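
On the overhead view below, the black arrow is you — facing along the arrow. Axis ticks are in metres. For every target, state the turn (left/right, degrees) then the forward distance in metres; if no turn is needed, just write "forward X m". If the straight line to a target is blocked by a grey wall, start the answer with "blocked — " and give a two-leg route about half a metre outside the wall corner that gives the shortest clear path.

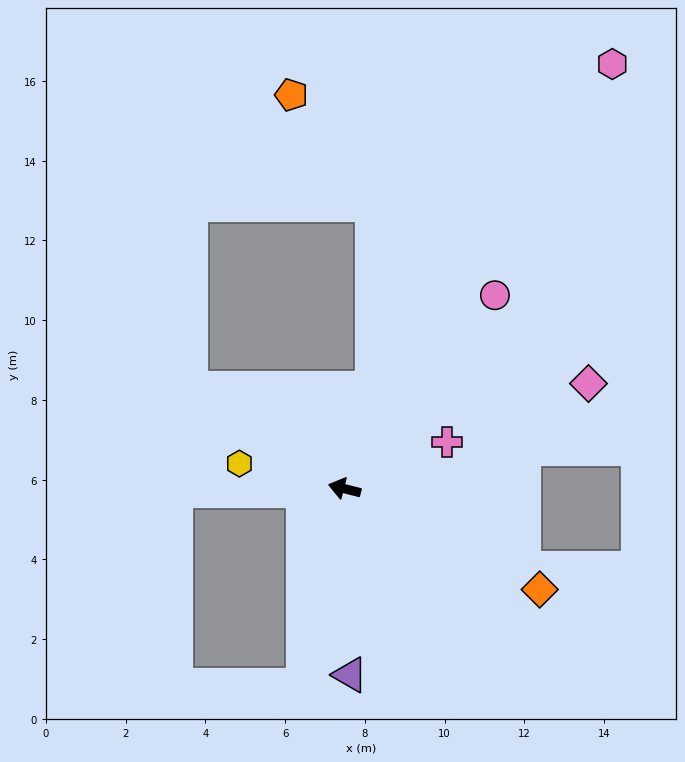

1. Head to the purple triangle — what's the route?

turn left 106°, forward 4.7 m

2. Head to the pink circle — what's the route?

turn right 114°, forward 6.1 m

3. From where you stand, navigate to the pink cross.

turn right 141°, forward 2.8 m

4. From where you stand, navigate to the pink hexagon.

turn right 108°, forward 12.6 m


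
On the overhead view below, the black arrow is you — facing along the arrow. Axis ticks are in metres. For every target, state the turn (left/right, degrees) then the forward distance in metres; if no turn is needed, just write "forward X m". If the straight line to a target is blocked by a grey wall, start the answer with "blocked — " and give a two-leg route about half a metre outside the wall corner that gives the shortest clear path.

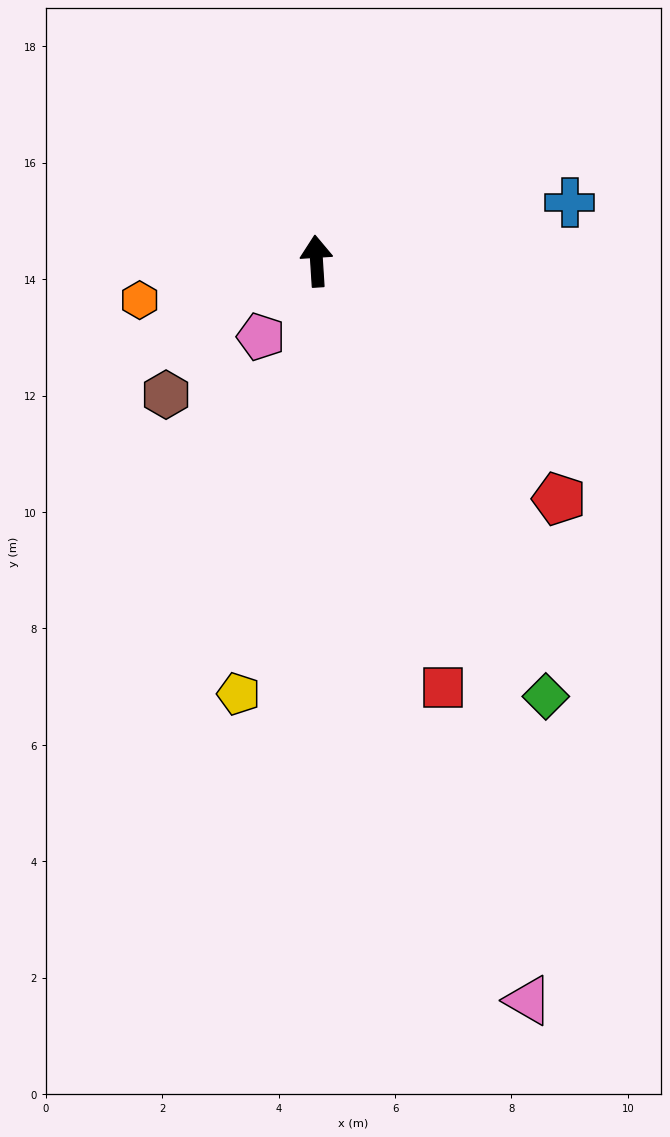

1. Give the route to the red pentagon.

turn right 138°, forward 5.8 m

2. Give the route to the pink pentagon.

turn left 140°, forward 1.6 m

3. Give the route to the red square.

turn right 167°, forward 7.6 m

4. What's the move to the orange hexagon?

turn left 99°, forward 3.1 m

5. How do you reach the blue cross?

turn right 81°, forward 4.5 m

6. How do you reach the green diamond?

turn right 156°, forward 8.5 m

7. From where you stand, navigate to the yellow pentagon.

turn left 166°, forward 7.6 m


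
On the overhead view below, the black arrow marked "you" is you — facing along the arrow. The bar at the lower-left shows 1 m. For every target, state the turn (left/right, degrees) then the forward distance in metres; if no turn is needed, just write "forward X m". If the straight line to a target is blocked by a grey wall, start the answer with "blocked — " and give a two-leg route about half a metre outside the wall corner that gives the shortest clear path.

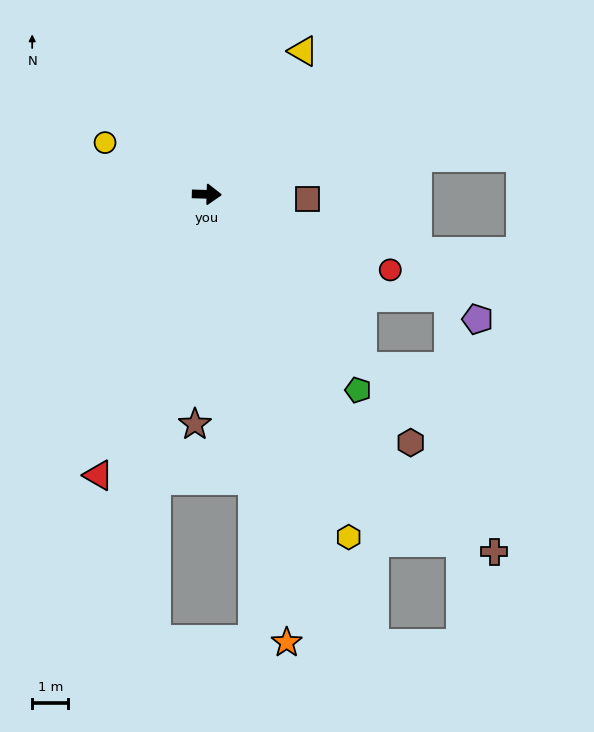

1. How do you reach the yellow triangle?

turn left 58°, forward 4.8 m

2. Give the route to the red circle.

turn right 21°, forward 5.5 m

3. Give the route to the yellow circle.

turn left 155°, forward 3.2 m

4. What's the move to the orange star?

turn right 78°, forward 12.6 m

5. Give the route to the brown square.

forward 2.8 m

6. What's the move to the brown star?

turn right 91°, forward 6.4 m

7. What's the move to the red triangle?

turn right 109°, forward 8.3 m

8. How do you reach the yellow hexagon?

turn right 66°, forward 10.3 m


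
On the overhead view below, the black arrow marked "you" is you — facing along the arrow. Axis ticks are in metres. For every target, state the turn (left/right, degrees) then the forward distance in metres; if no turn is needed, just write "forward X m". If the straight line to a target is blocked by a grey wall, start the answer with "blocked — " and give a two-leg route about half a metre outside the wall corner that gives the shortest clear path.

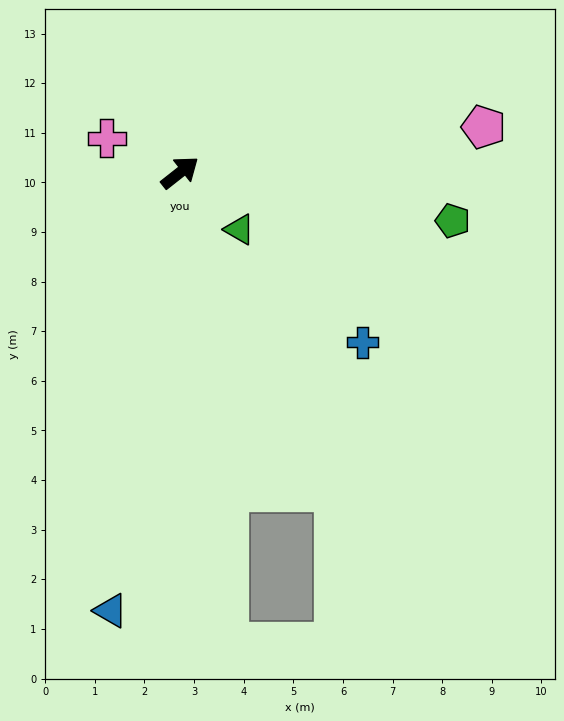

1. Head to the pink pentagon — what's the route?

turn right 30°, forward 6.2 m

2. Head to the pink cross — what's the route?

turn left 117°, forward 1.6 m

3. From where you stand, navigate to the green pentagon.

turn right 48°, forward 5.6 m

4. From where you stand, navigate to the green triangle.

turn right 82°, forward 1.7 m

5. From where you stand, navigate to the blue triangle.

turn right 137°, forward 8.9 m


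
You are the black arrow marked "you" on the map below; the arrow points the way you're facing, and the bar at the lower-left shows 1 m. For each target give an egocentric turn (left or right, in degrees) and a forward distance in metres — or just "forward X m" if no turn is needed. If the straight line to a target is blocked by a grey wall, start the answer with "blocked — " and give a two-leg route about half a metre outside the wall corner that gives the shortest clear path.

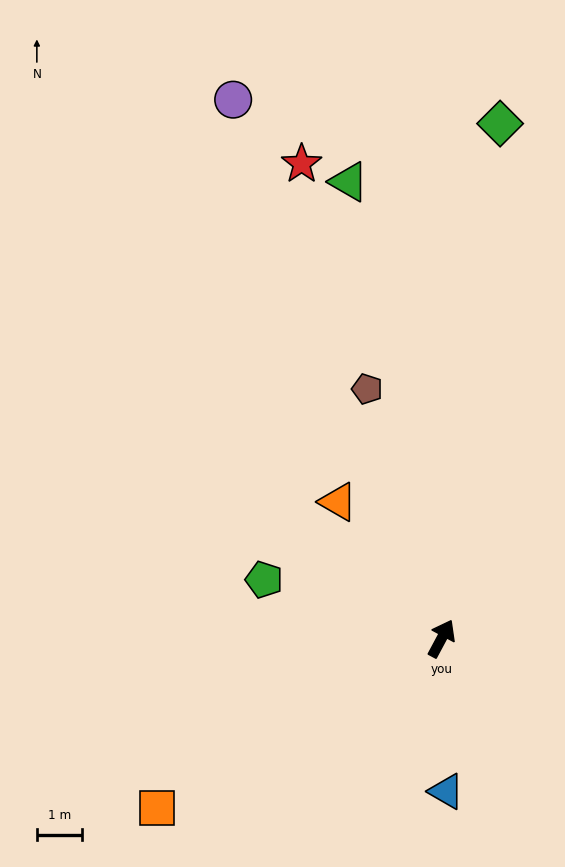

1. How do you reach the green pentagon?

turn left 100°, forward 4.1 m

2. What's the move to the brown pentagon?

turn left 45°, forward 5.7 m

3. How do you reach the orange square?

turn left 149°, forward 7.3 m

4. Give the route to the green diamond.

turn left 22°, forward 11.4 m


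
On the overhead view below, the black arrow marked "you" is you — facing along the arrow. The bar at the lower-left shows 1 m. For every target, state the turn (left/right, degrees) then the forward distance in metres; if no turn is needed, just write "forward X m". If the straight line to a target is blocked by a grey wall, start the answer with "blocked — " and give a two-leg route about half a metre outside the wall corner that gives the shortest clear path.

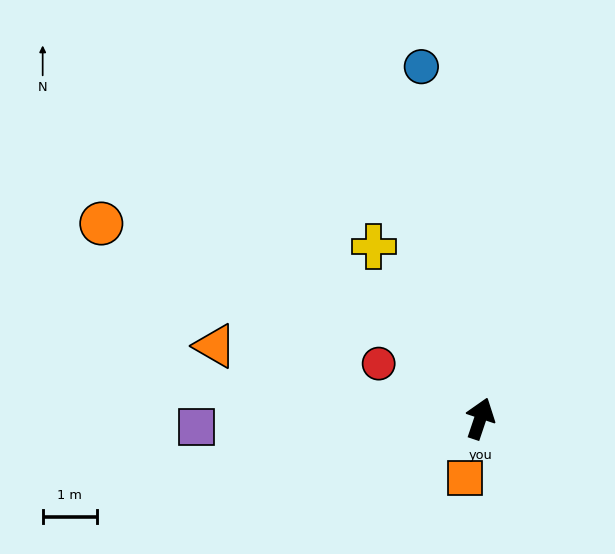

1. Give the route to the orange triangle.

turn left 93°, forward 5.1 m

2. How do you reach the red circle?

turn left 80°, forward 2.1 m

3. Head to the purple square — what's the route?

turn left 110°, forward 5.3 m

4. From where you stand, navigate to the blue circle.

turn left 28°, forward 6.6 m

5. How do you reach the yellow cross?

turn left 50°, forward 3.8 m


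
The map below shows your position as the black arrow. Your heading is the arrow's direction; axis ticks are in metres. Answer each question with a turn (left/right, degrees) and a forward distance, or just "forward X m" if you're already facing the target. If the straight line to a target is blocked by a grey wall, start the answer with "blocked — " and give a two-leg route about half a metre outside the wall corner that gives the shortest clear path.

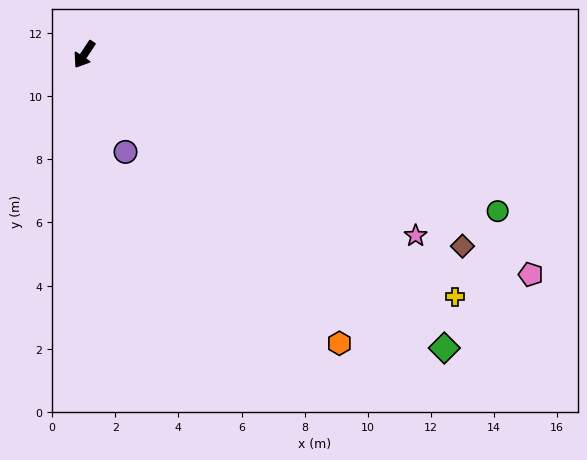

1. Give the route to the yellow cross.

turn left 90°, forward 14.0 m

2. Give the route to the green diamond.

turn left 84°, forward 14.7 m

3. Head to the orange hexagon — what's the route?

turn left 75°, forward 12.2 m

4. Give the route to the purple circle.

turn left 57°, forward 3.3 m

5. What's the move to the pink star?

turn left 95°, forward 12.0 m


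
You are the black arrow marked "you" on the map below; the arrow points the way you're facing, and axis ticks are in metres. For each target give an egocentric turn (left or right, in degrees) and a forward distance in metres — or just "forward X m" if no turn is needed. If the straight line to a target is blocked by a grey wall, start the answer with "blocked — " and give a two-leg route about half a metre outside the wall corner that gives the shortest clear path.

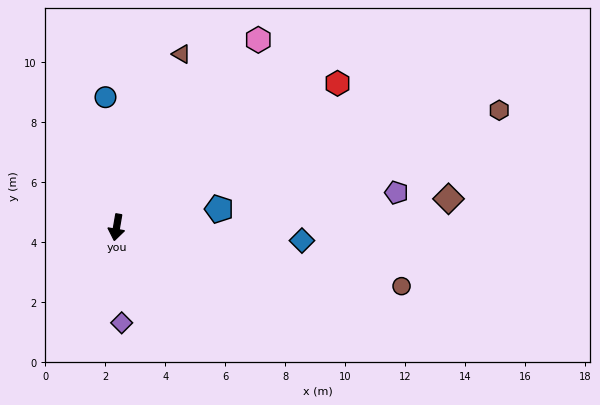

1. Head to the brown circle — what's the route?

turn left 88°, forward 9.7 m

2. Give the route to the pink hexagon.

turn left 153°, forward 7.8 m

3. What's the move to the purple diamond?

turn left 13°, forward 3.2 m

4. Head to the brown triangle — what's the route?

turn left 169°, forward 6.2 m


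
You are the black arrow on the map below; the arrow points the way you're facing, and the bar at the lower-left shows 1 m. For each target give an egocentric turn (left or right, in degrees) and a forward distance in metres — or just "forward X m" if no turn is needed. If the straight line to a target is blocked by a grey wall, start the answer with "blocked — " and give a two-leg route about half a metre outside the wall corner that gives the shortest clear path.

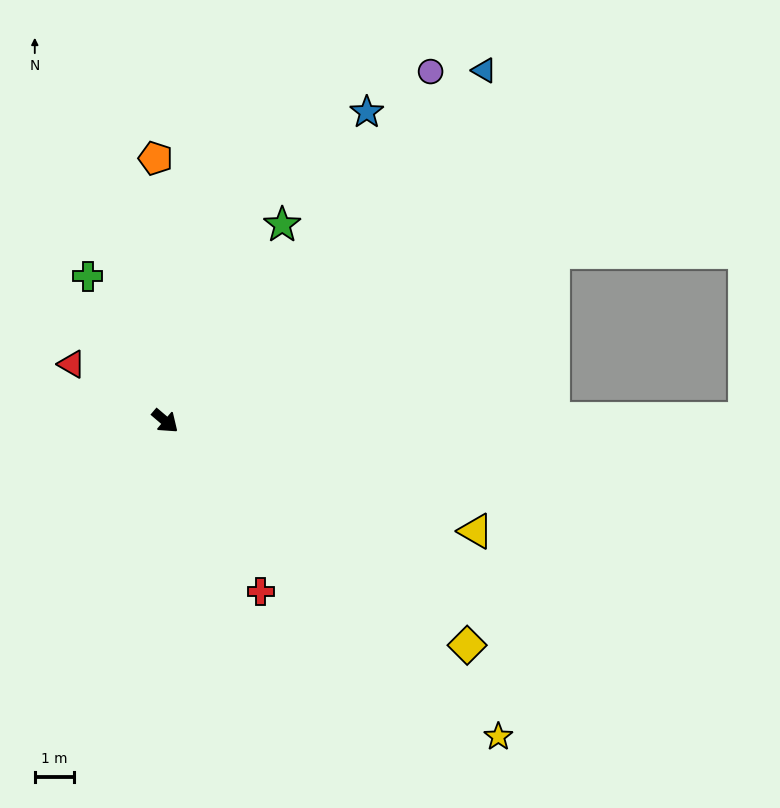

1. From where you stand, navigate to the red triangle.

turn right 171°, forward 2.8 m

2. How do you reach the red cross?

turn right 20°, forward 4.9 m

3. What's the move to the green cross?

turn left 159°, forward 4.1 m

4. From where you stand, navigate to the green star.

turn left 100°, forward 5.8 m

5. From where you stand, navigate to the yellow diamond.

turn left 4°, forward 9.5 m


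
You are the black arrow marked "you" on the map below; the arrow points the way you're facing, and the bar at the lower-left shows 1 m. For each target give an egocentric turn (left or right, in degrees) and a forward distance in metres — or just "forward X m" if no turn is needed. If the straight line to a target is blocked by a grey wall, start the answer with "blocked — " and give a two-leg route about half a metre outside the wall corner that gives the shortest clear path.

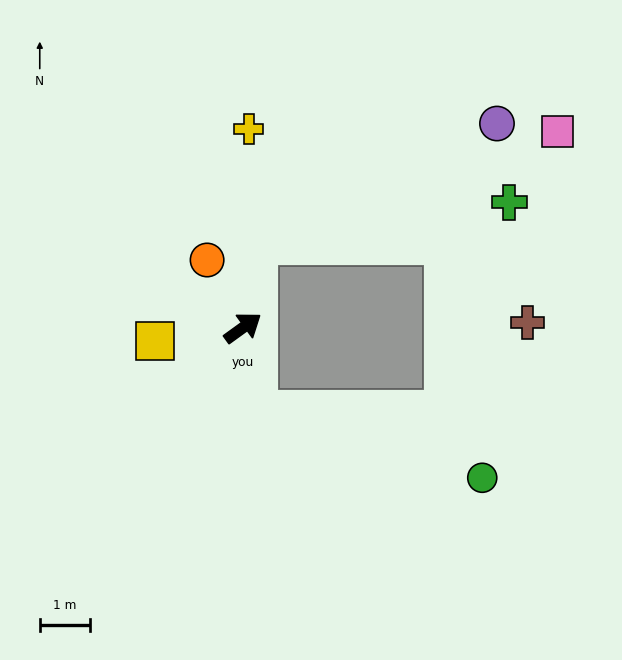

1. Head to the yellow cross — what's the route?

turn left 52°, forward 4.0 m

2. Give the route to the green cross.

blocked — turn left 45°, forward 1.7 m, then turn right 72°, forward 5.1 m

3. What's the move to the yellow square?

turn left 153°, forward 1.8 m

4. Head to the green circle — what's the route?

blocked — turn right 117°, forward 1.7 m, then turn left 65°, forward 4.7 m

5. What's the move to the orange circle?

turn left 82°, forward 1.5 m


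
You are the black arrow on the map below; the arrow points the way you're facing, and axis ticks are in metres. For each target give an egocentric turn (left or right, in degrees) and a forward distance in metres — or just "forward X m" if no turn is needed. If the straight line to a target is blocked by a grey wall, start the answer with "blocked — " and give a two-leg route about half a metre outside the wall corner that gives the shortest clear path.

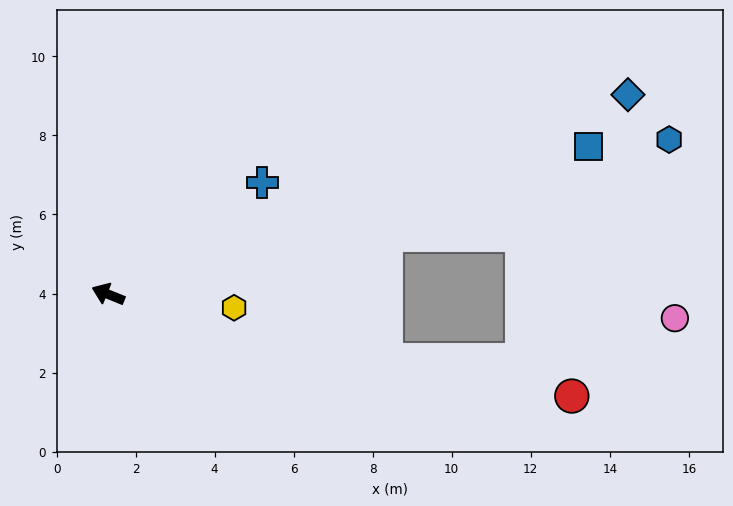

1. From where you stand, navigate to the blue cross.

turn right 122°, forward 4.8 m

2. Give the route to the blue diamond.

turn right 137°, forward 14.1 m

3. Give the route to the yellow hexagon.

turn right 164°, forward 3.2 m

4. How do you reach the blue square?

turn right 141°, forward 12.7 m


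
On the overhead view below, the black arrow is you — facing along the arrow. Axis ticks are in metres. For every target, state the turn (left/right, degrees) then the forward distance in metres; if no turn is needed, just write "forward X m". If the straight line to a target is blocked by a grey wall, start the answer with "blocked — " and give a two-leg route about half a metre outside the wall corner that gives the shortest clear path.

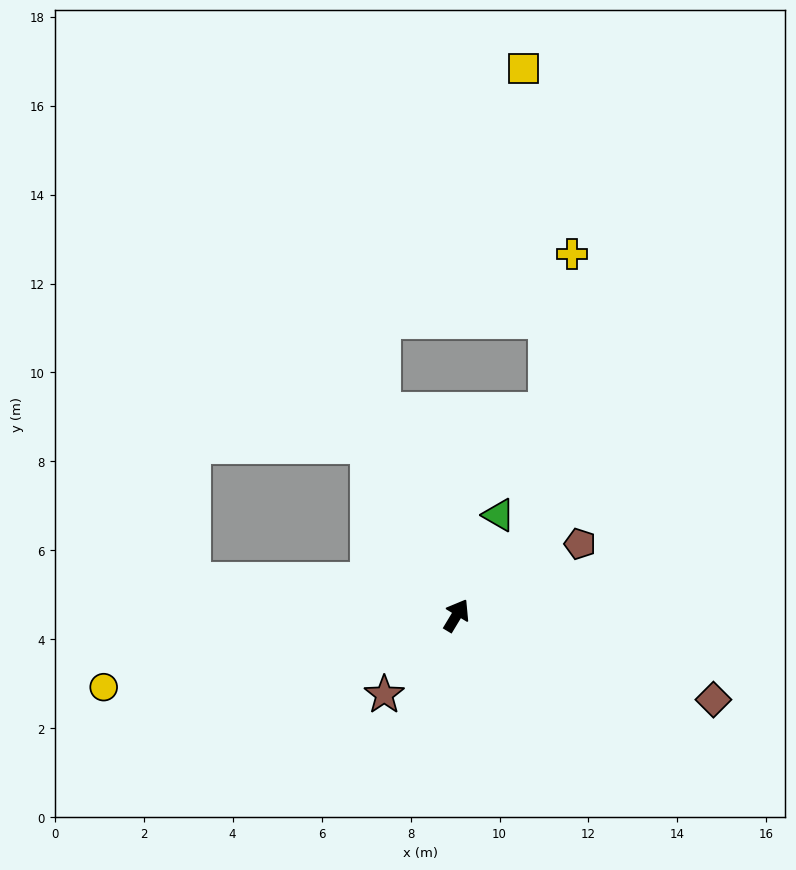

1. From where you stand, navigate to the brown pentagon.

turn right 29°, forward 3.2 m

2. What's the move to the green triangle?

turn left 8°, forward 2.4 m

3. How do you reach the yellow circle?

turn left 133°, forward 8.1 m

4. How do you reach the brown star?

turn left 169°, forward 2.4 m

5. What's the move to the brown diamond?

turn right 77°, forward 6.1 m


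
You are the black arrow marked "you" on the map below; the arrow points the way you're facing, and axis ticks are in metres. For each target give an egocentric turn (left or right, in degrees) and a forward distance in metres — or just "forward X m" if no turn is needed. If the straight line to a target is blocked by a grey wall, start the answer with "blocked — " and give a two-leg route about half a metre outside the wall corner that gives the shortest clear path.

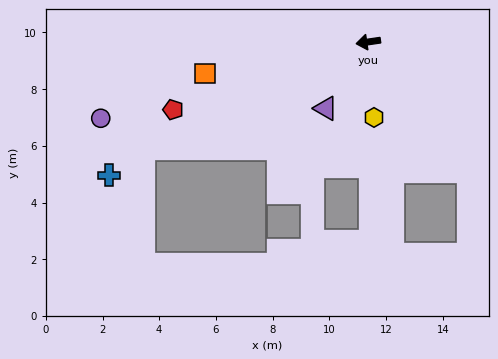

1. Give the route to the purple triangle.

turn left 49°, forward 2.8 m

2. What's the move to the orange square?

turn left 3°, forward 5.9 m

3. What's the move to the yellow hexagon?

turn left 86°, forward 2.7 m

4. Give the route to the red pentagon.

turn left 11°, forward 7.3 m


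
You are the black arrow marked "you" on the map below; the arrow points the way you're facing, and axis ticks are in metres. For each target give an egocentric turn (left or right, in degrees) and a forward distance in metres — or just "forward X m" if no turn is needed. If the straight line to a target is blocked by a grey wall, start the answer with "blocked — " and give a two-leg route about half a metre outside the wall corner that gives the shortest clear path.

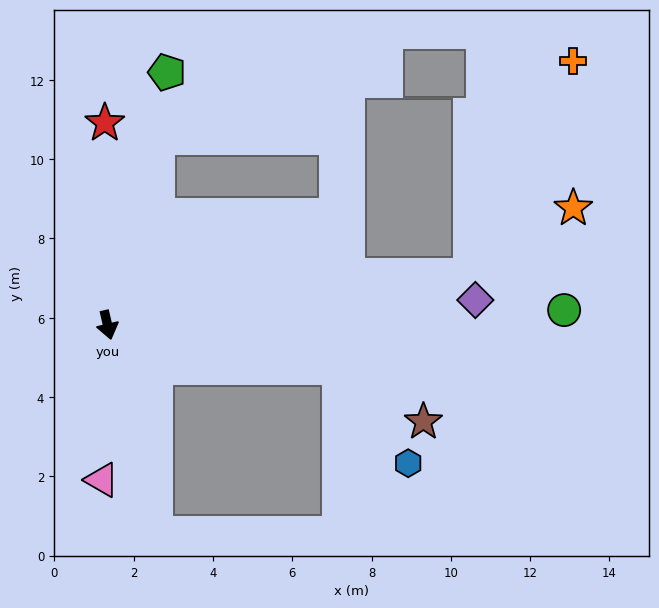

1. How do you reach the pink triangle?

turn right 15°, forward 3.9 m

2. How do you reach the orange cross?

blocked — turn left 85°, forward 9.2 m, then turn left 56°, forward 6.0 m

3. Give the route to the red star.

turn left 168°, forward 5.1 m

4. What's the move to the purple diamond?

turn left 81°, forward 9.3 m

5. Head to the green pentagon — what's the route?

turn left 154°, forward 6.5 m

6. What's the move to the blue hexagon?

blocked — turn left 66°, forward 5.9 m, then turn right 43°, forward 3.0 m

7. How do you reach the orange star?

blocked — turn left 85°, forward 9.2 m, then turn left 25°, forward 3.1 m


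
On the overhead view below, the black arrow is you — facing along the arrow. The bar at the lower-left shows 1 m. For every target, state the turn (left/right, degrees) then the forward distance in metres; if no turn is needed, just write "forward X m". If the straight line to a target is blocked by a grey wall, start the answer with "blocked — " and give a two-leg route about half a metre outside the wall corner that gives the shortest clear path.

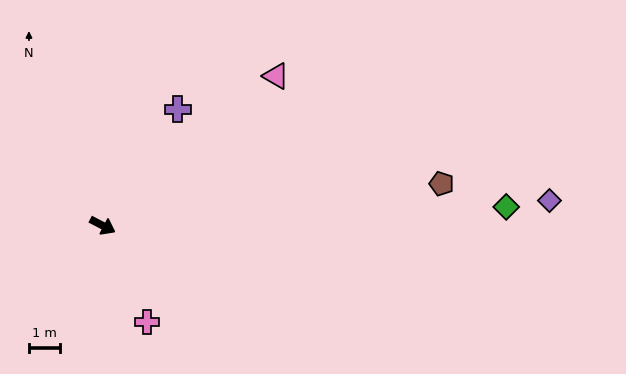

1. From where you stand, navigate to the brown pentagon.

turn left 34°, forward 11.0 m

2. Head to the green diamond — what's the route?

turn left 30°, forward 13.0 m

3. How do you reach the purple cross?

turn left 85°, forward 4.5 m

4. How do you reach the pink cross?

turn right 38°, forward 3.4 m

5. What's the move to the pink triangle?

turn left 68°, forward 7.4 m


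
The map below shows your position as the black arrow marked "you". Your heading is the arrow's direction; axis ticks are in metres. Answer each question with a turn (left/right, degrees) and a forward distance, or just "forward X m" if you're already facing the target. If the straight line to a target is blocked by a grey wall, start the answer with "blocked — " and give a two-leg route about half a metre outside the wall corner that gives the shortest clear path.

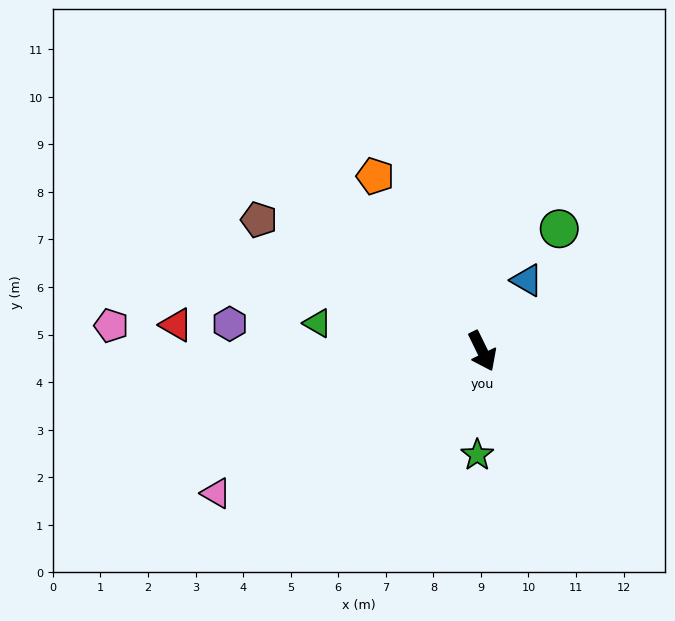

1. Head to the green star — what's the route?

turn right 29°, forward 2.2 m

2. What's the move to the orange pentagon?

turn right 175°, forward 4.3 m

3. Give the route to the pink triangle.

turn right 88°, forward 6.3 m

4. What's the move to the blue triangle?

turn left 122°, forward 1.8 m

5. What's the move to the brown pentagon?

turn right 147°, forward 5.4 m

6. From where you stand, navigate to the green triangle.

turn right 126°, forward 3.5 m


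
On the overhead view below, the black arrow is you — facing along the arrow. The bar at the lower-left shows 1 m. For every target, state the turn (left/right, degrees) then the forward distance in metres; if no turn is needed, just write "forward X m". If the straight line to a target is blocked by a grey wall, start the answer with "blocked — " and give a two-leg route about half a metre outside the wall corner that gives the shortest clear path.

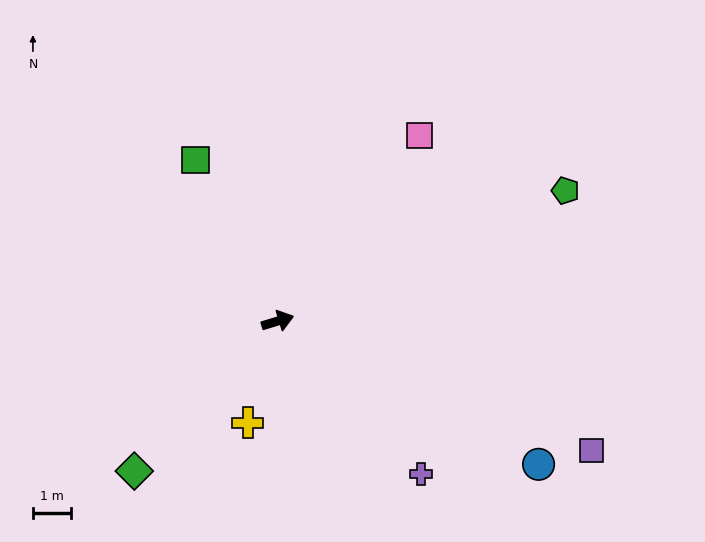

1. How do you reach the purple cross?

turn right 64°, forward 5.5 m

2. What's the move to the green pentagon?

turn left 8°, forward 8.2 m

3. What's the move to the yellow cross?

turn right 123°, forward 2.8 m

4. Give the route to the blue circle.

turn right 46°, forward 7.7 m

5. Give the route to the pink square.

turn left 36°, forward 6.1 m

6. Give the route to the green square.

turn left 100°, forward 4.7 m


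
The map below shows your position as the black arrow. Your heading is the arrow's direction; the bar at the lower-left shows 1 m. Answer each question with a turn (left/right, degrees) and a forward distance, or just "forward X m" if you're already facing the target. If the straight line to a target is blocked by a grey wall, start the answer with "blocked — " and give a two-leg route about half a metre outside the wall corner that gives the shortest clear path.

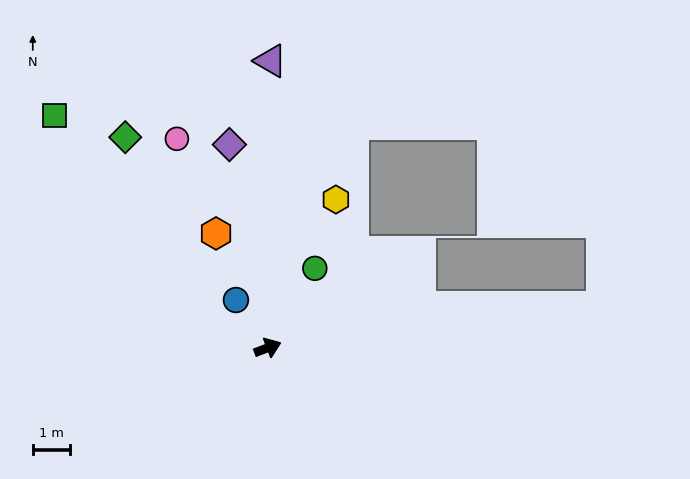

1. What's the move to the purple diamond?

turn left 80°, forward 5.5 m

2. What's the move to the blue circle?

turn left 103°, forward 1.5 m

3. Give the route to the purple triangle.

turn left 68°, forward 7.7 m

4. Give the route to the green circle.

turn left 38°, forward 2.5 m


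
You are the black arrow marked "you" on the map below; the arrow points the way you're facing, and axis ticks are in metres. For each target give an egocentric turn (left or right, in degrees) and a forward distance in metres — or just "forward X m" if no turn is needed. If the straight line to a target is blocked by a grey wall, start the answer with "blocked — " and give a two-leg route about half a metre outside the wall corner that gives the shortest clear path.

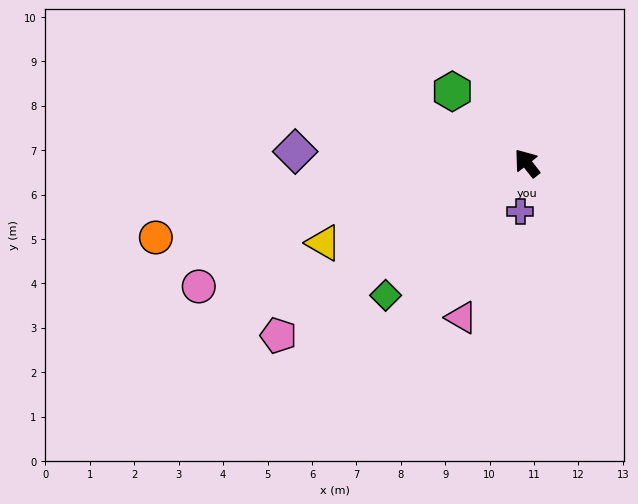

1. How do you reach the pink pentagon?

turn left 86°, forward 6.8 m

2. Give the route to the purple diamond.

turn left 49°, forward 5.2 m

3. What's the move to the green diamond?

turn left 95°, forward 4.4 m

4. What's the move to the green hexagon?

turn left 8°, forward 2.3 m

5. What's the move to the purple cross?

turn left 134°, forward 1.1 m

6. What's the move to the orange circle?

turn left 63°, forward 8.5 m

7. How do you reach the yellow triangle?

turn left 73°, forward 4.9 m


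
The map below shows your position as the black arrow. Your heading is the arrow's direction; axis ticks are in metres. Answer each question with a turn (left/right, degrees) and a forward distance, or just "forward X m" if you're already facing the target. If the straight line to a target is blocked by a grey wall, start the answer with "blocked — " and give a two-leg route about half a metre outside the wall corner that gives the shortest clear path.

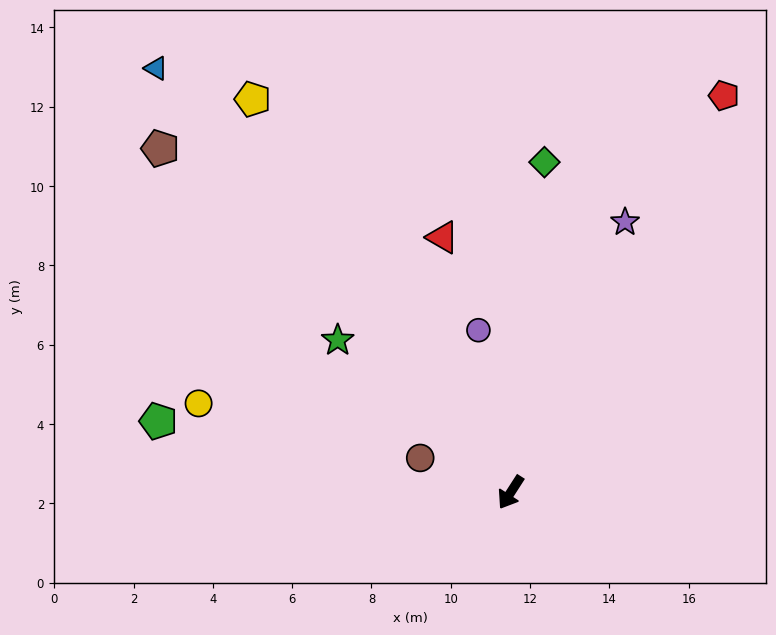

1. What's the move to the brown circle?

turn right 78°, forward 2.4 m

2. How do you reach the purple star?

turn right 170°, forward 7.4 m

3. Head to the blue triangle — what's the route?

turn right 107°, forward 13.9 m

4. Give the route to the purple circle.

turn right 136°, forward 4.2 m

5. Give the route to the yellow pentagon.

turn right 114°, forward 11.9 m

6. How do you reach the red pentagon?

turn right 176°, forward 11.4 m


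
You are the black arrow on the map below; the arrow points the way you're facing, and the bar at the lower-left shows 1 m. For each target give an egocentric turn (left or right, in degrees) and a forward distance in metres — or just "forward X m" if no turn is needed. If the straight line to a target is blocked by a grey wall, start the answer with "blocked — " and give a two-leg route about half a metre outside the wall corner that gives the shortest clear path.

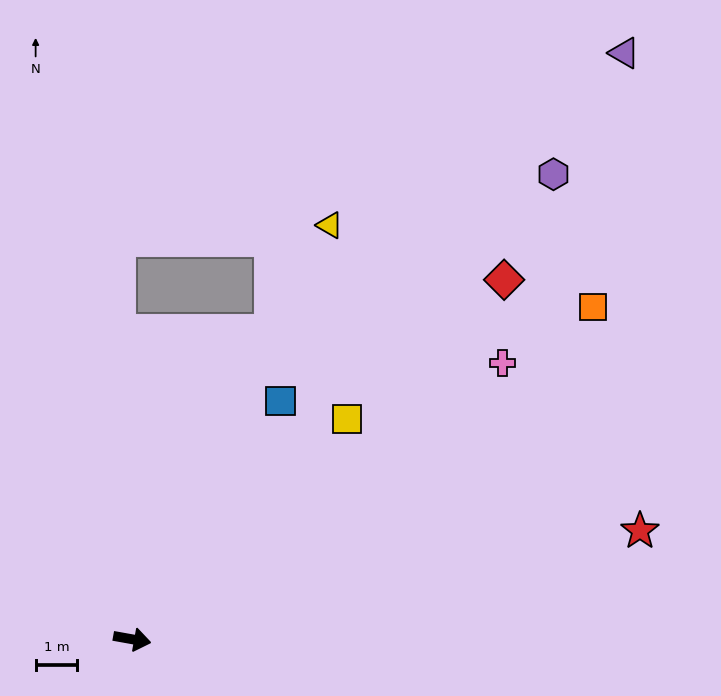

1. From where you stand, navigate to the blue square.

turn left 68°, forward 6.7 m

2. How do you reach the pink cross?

turn left 47°, forward 11.1 m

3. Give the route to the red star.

turn left 22°, forward 12.5 m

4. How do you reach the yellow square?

turn left 56°, forward 7.4 m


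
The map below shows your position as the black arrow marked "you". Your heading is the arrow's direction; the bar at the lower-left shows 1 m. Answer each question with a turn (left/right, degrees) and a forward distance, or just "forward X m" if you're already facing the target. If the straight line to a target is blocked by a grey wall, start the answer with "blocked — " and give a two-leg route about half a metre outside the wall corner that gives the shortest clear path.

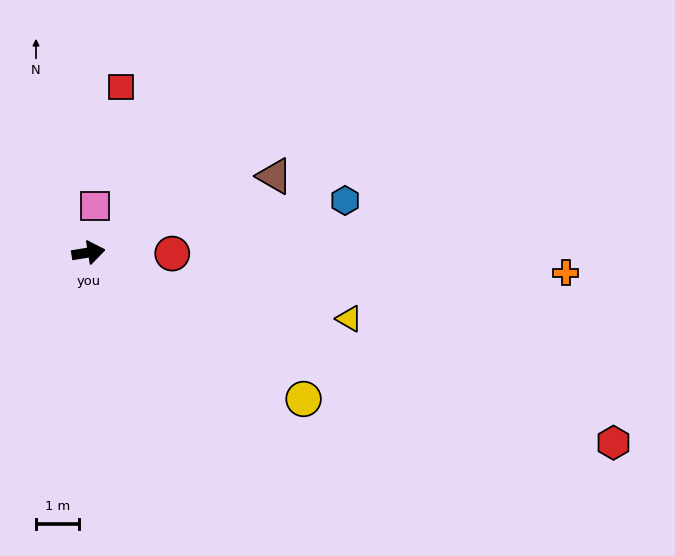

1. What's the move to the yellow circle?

turn right 44°, forward 6.1 m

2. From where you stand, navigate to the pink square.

turn left 73°, forward 1.1 m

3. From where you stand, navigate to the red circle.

turn right 10°, forward 2.0 m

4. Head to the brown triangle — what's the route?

turn left 13°, forward 4.7 m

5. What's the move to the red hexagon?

turn right 29°, forward 13.1 m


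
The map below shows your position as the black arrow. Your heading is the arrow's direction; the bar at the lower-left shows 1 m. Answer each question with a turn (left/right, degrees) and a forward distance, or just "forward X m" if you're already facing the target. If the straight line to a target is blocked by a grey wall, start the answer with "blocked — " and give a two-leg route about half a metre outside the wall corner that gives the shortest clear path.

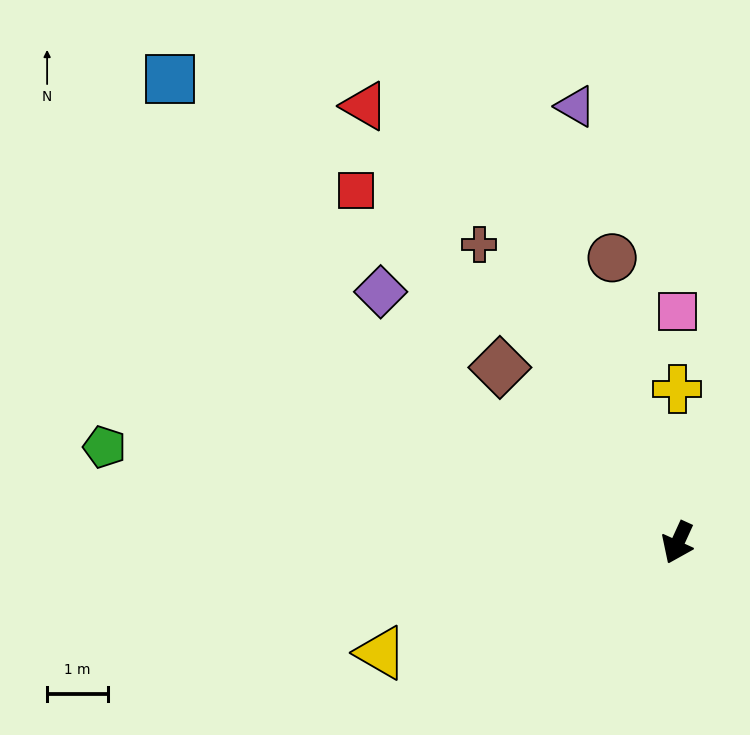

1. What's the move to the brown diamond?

turn right 110°, forward 4.1 m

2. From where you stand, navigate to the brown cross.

turn right 122°, forward 5.9 m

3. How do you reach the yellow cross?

turn right 155°, forward 2.5 m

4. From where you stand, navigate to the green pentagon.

turn right 75°, forward 9.6 m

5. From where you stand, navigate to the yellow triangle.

turn right 45°, forward 5.2 m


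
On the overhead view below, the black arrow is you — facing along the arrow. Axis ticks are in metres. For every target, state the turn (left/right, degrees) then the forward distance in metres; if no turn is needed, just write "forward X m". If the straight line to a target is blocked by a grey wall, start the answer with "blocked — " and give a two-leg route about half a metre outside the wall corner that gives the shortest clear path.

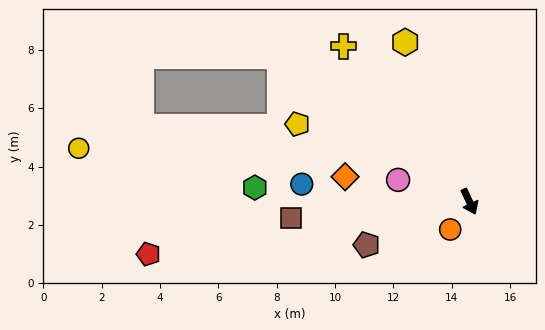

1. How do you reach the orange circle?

turn right 59°, forward 1.2 m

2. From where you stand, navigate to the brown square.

turn right 110°, forward 6.1 m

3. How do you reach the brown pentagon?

turn right 92°, forward 3.8 m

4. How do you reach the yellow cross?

turn right 166°, forward 6.9 m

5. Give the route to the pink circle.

turn right 132°, forward 2.6 m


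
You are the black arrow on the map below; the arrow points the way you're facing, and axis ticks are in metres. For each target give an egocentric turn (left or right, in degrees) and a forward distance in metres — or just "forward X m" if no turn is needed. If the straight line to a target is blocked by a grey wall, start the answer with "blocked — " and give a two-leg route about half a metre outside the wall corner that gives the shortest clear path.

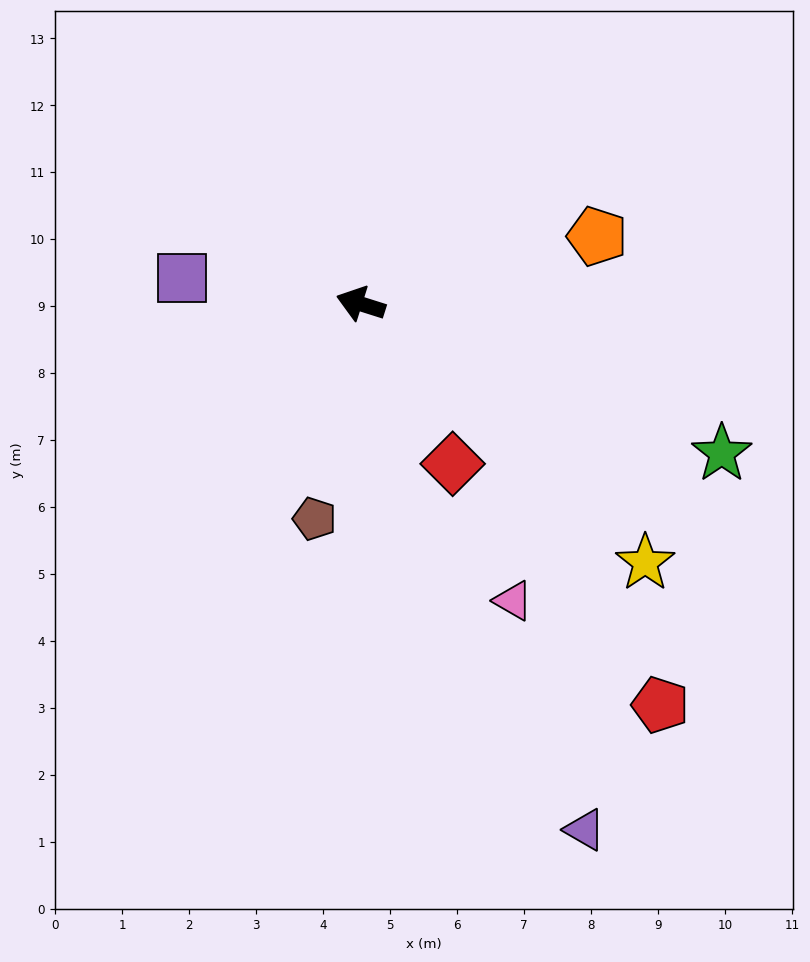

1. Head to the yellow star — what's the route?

turn left 155°, forward 5.7 m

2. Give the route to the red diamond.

turn left 137°, forward 2.8 m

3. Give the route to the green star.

turn left 175°, forward 5.8 m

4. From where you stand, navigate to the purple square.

turn left 9°, forward 2.7 m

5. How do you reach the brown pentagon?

turn left 95°, forward 3.3 m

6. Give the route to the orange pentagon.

turn right 147°, forward 3.7 m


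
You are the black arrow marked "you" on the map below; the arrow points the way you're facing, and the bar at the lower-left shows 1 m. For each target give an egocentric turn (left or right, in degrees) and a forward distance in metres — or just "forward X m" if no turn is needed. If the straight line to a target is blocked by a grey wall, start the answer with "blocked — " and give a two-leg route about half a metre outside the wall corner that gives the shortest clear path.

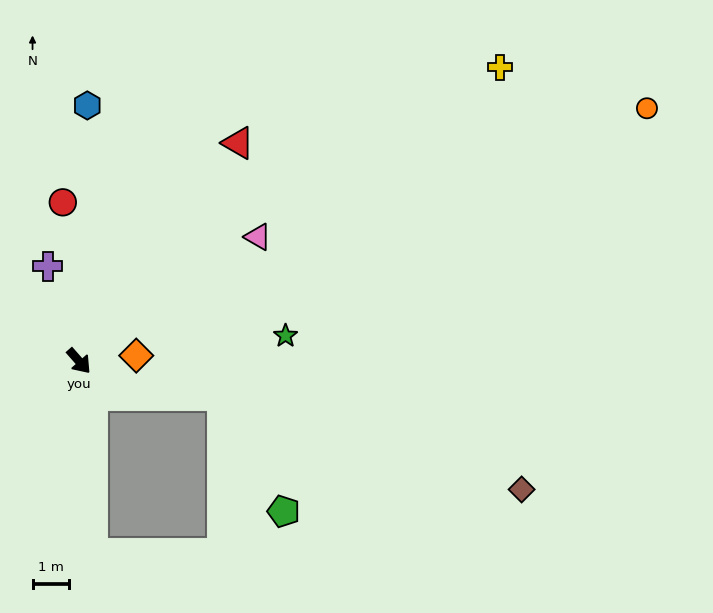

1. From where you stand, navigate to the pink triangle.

turn left 83°, forward 6.0 m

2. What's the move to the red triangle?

turn left 103°, forward 7.4 m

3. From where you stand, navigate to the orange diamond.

turn left 54°, forward 1.6 m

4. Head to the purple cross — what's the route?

turn left 157°, forward 2.7 m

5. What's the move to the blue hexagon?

turn left 137°, forward 7.0 m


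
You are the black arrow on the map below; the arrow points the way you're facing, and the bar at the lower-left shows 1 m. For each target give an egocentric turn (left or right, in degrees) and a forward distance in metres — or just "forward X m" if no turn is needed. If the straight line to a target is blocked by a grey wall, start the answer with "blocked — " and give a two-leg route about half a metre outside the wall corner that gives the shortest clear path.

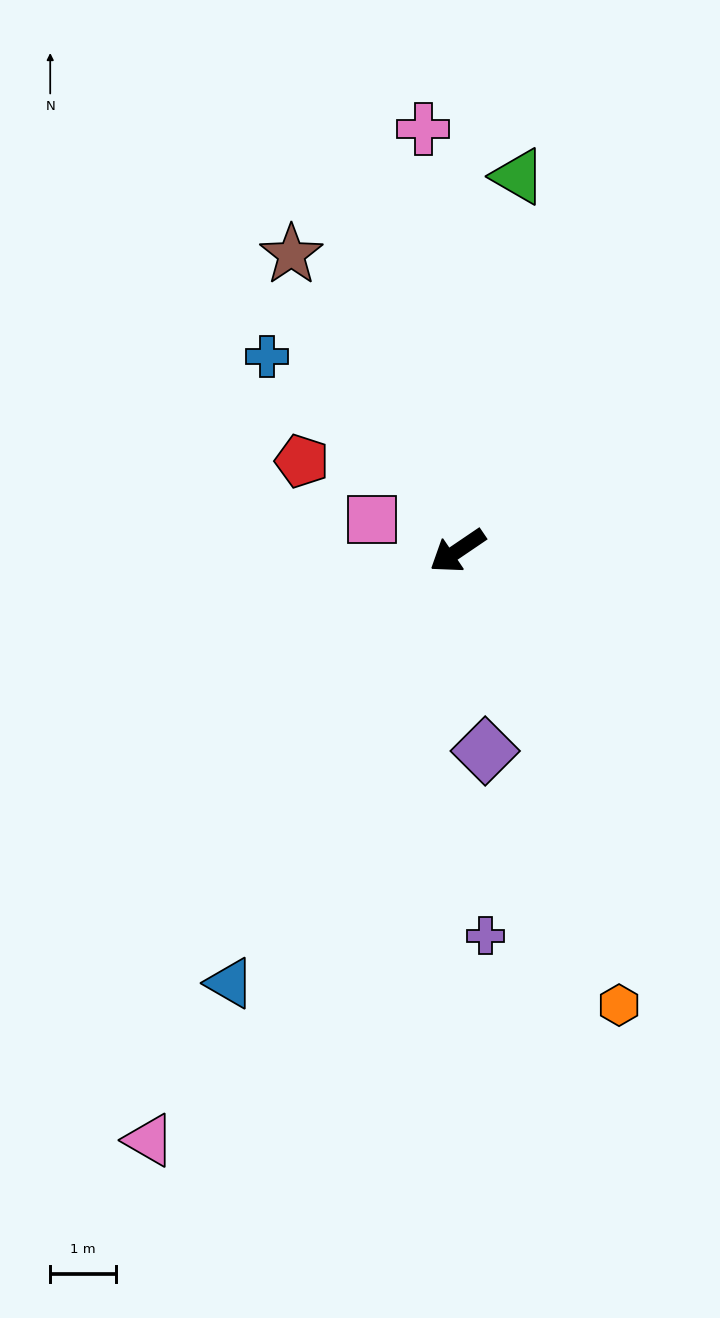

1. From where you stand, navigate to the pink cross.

turn right 120°, forward 6.4 m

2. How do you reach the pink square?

turn right 54°, forward 1.4 m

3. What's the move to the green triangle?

turn right 133°, forward 5.8 m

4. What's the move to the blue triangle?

turn left 28°, forward 7.4 m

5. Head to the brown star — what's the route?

turn right 95°, forward 5.1 m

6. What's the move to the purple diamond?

turn left 64°, forward 3.1 m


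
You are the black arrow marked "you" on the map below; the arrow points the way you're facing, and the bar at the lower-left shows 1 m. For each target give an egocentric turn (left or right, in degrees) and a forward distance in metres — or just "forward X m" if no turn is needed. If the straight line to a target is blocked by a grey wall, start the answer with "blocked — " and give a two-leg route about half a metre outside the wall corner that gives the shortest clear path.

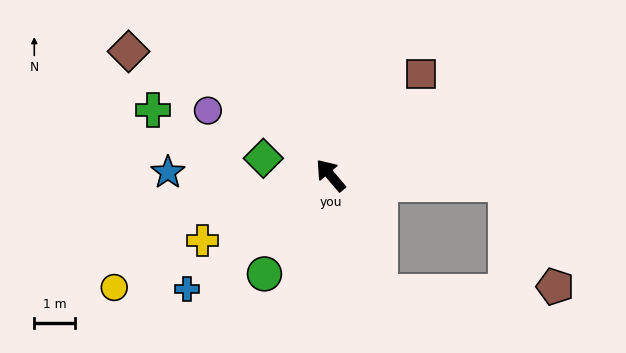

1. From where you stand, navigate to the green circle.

turn left 106°, forward 2.9 m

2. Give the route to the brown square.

turn right 82°, forward 3.3 m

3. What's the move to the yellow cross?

turn left 77°, forward 3.5 m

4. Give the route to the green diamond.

turn left 36°, forward 1.7 m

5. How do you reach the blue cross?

turn left 88°, forward 4.5 m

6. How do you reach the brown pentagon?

blocked — turn right 133°, forward 4.3 m, then turn right 61°, forward 2.8 m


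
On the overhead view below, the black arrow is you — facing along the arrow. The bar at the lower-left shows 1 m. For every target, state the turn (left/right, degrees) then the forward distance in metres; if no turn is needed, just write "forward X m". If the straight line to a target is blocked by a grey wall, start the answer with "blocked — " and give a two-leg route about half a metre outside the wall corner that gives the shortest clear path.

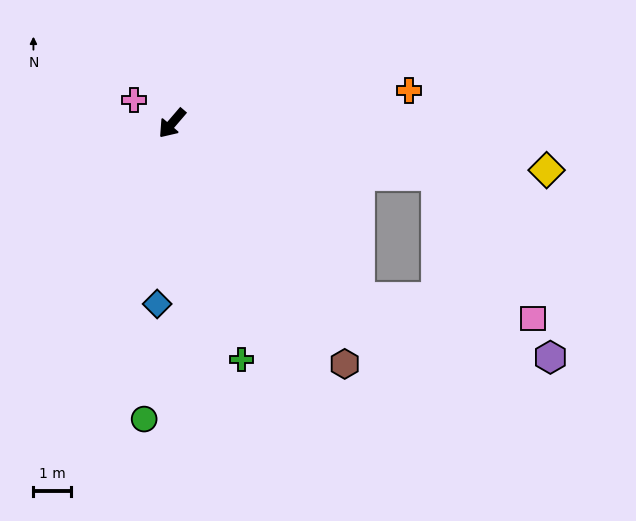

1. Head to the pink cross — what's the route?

turn right 81°, forward 1.2 m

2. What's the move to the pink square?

blocked — turn left 88°, forward 6.9 m, then turn left 36°, forward 4.7 m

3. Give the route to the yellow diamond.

turn left 124°, forward 10.2 m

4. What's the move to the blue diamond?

turn left 36°, forward 4.9 m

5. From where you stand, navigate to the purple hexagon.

blocked — turn left 88°, forward 6.9 m, then turn left 25°, forward 5.4 m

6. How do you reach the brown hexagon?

turn left 76°, forward 8.0 m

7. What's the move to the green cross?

turn left 57°, forward 6.6 m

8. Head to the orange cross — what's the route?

turn left 139°, forward 6.4 m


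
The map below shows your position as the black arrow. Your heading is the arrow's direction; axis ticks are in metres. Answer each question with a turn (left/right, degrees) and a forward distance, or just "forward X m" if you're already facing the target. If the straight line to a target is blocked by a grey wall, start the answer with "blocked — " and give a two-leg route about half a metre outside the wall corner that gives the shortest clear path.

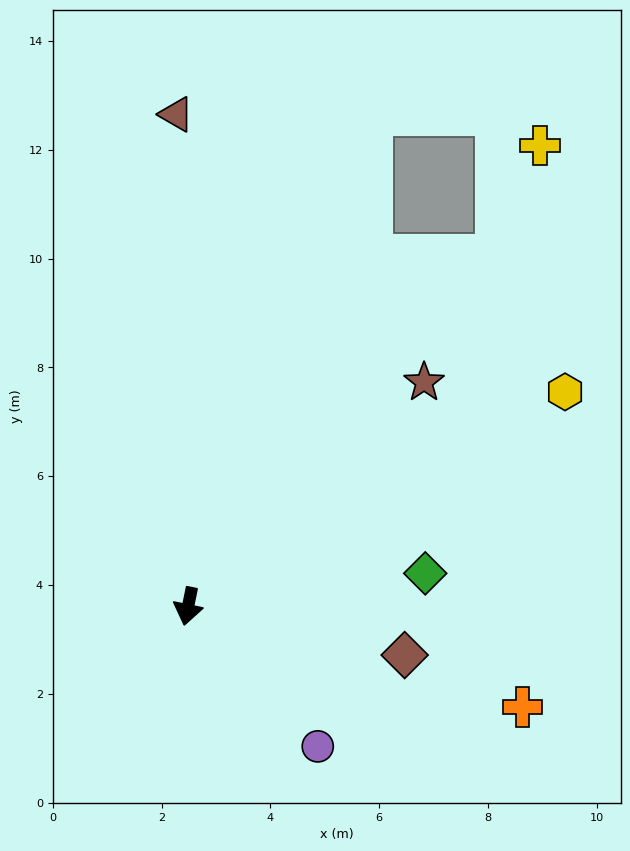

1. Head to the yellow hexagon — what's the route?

turn left 131°, forward 8.0 m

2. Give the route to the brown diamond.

turn left 89°, forward 4.1 m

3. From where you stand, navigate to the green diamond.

turn left 109°, forward 4.4 m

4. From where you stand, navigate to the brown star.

turn left 145°, forward 6.0 m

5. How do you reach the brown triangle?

turn right 167°, forward 9.0 m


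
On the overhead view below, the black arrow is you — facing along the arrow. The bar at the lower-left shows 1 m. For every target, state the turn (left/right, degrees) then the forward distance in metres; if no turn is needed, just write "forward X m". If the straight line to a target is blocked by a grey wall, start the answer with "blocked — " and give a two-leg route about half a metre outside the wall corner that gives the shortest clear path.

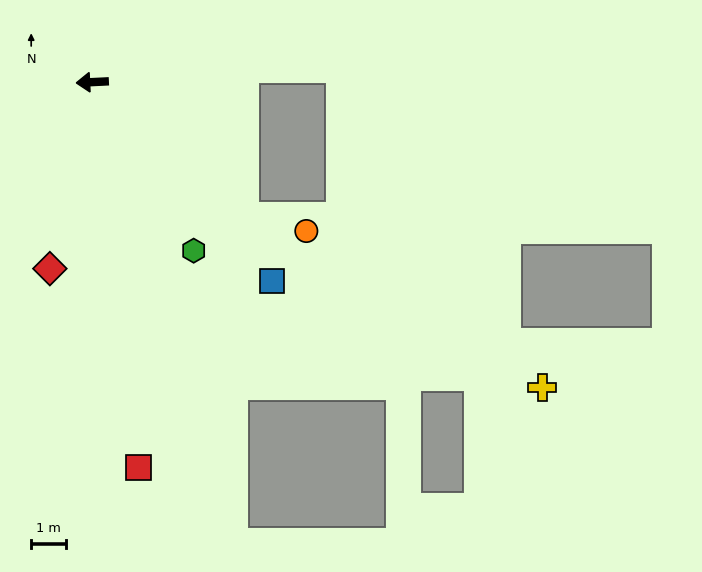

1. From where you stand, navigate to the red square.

turn left 94°, forward 11.1 m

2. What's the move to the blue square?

turn left 129°, forward 7.7 m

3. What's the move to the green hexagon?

turn left 118°, forward 5.6 m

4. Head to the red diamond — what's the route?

turn left 74°, forward 5.5 m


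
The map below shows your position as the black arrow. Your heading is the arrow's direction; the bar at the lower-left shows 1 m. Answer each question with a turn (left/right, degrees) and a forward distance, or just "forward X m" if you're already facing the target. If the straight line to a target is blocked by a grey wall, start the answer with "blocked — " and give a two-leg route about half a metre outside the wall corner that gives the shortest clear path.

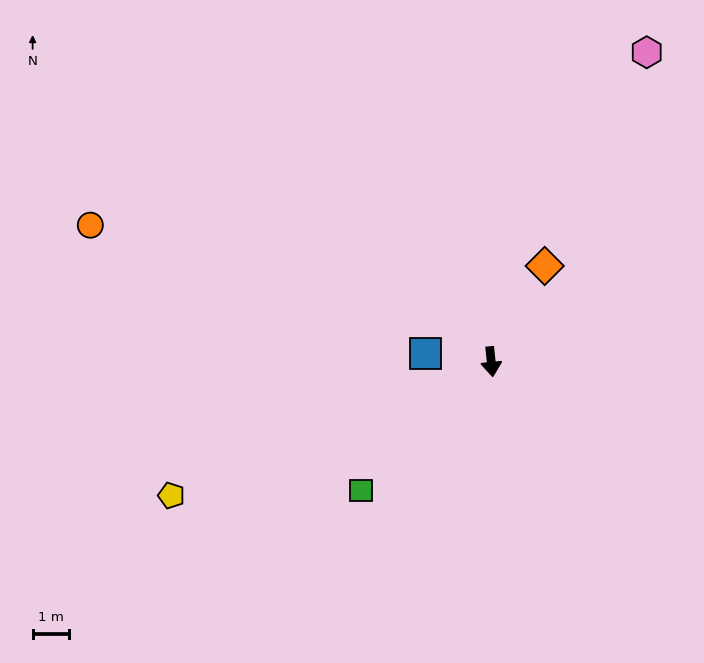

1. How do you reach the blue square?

turn right 103°, forward 1.8 m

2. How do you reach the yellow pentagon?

turn right 73°, forward 9.5 m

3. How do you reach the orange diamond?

turn left 145°, forward 3.0 m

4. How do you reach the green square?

turn right 51°, forward 5.0 m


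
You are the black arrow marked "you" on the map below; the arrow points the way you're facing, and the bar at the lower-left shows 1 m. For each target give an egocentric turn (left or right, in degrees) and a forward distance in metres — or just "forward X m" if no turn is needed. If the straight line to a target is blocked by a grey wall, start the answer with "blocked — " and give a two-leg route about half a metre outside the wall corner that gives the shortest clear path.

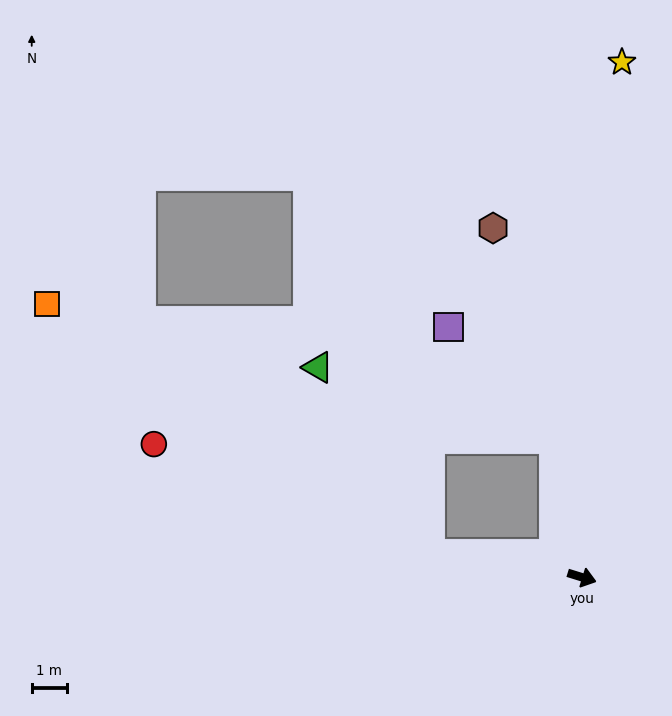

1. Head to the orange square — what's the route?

blocked — turn right 172°, forward 4.4 m, then turn right 24°, forward 13.1 m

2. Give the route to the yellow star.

turn left 103°, forward 14.8 m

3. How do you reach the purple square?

blocked — turn left 119°, forward 4.1 m, then turn left 32°, forward 4.4 m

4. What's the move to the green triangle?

blocked — turn right 172°, forward 4.4 m, then turn right 50°, forward 6.2 m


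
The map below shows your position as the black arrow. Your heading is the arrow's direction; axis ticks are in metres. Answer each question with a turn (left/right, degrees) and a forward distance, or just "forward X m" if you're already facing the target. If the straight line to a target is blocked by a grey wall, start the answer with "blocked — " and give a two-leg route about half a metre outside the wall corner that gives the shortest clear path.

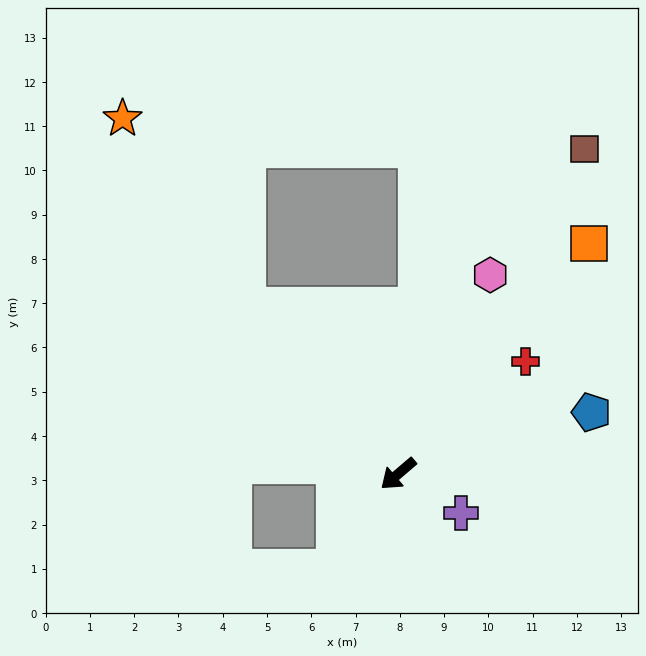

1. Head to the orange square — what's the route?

turn right 170°, forward 6.8 m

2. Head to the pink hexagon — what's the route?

turn right 155°, forward 5.0 m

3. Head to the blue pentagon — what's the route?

turn left 157°, forward 4.6 m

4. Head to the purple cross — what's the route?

turn left 108°, forward 1.7 m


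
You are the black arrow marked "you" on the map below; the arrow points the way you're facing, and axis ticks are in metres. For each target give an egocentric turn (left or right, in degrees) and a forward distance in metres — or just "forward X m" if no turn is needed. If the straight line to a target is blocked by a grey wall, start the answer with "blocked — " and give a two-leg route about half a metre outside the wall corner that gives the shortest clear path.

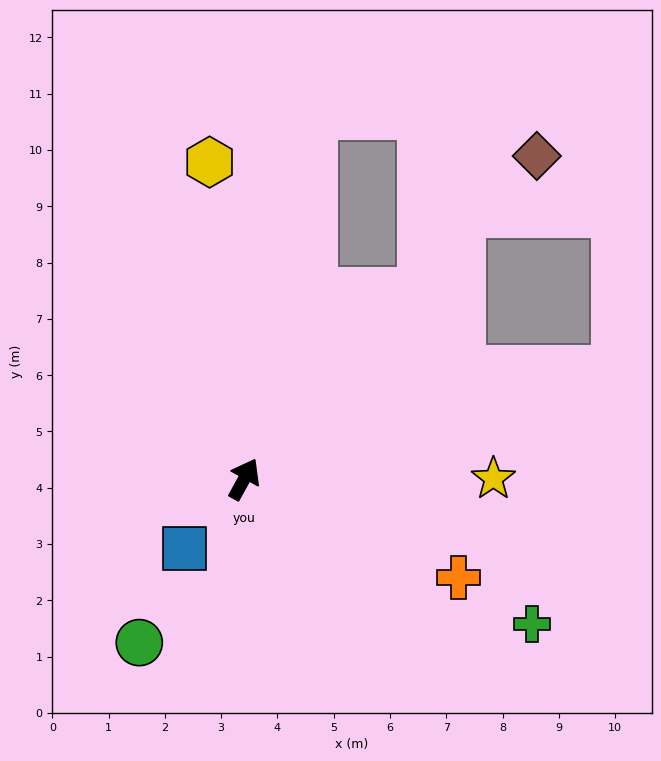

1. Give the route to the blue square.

turn left 168°, forward 1.6 m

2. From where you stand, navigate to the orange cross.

turn right 86°, forward 4.2 m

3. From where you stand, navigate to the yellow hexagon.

turn left 35°, forward 5.7 m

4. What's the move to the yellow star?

turn right 61°, forward 4.4 m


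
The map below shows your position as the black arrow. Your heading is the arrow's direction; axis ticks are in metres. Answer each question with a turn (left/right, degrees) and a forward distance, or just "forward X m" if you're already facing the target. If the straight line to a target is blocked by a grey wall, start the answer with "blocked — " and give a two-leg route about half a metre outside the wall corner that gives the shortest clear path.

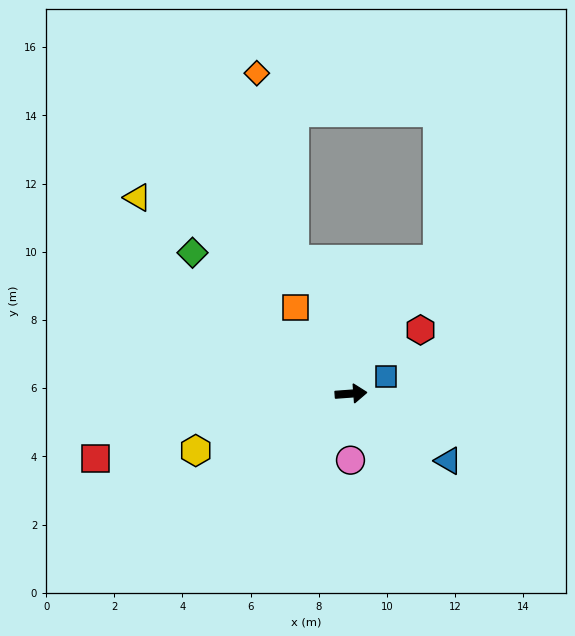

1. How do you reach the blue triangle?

turn right 39°, forward 3.5 m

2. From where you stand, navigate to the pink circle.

turn right 95°, forward 2.0 m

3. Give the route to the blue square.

turn left 22°, forward 1.1 m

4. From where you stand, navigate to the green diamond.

turn left 134°, forward 6.2 m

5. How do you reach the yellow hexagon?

turn right 164°, forward 4.8 m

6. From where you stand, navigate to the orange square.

turn left 119°, forward 3.0 m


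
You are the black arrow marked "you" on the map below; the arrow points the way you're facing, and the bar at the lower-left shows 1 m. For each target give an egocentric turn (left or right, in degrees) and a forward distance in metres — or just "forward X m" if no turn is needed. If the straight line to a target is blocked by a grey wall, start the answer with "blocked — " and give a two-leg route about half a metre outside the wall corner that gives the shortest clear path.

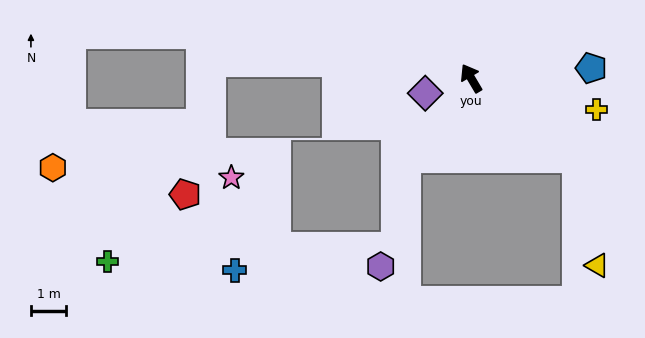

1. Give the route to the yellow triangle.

blocked — turn right 158°, forward 3.8 m, then turn right 42°, forward 3.1 m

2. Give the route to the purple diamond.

turn left 77°, forward 1.4 m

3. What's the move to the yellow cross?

turn right 135°, forward 3.7 m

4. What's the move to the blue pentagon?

turn right 116°, forward 3.4 m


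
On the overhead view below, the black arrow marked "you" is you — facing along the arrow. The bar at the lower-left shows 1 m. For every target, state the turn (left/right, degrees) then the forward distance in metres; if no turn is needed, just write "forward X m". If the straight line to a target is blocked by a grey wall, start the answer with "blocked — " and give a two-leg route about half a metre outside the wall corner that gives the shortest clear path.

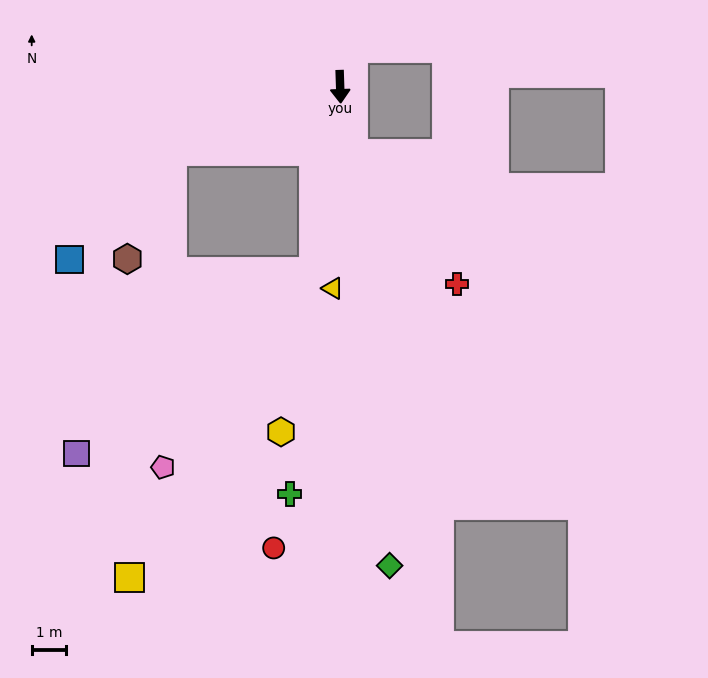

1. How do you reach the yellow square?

blocked — turn right 10°, forward 5.4 m, then turn right 23°, forward 10.3 m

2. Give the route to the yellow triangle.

turn right 4°, forward 5.8 m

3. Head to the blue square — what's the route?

blocked — turn right 71°, forward 5.2 m, then turn left 26°, forward 4.3 m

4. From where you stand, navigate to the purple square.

blocked — turn right 10°, forward 5.4 m, then turn right 44°, forward 8.6 m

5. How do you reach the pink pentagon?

blocked — turn right 10°, forward 5.4 m, then turn right 29°, forward 7.1 m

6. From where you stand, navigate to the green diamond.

turn left 4°, forward 13.9 m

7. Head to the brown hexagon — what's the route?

blocked — turn right 71°, forward 5.2 m, then turn left 47°, forward 3.4 m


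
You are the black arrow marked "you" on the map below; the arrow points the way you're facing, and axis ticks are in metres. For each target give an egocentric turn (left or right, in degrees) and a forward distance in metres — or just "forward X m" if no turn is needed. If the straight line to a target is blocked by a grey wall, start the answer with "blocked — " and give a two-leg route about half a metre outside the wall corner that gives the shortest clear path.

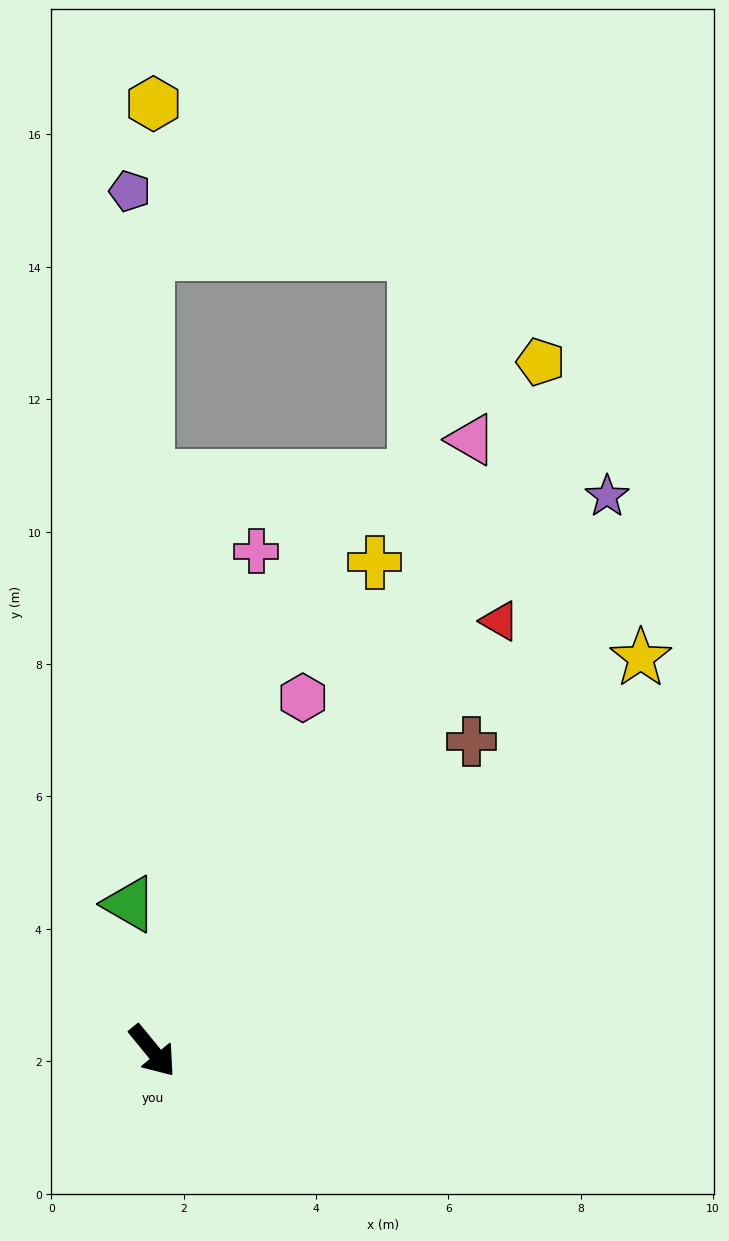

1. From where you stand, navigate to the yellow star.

turn left 89°, forward 9.5 m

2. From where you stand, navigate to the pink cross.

turn left 129°, forward 7.7 m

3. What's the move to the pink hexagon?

turn left 118°, forward 5.8 m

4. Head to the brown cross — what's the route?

turn left 95°, forward 6.7 m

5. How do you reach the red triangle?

turn left 102°, forward 8.3 m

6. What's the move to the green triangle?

turn left 150°, forward 2.2 m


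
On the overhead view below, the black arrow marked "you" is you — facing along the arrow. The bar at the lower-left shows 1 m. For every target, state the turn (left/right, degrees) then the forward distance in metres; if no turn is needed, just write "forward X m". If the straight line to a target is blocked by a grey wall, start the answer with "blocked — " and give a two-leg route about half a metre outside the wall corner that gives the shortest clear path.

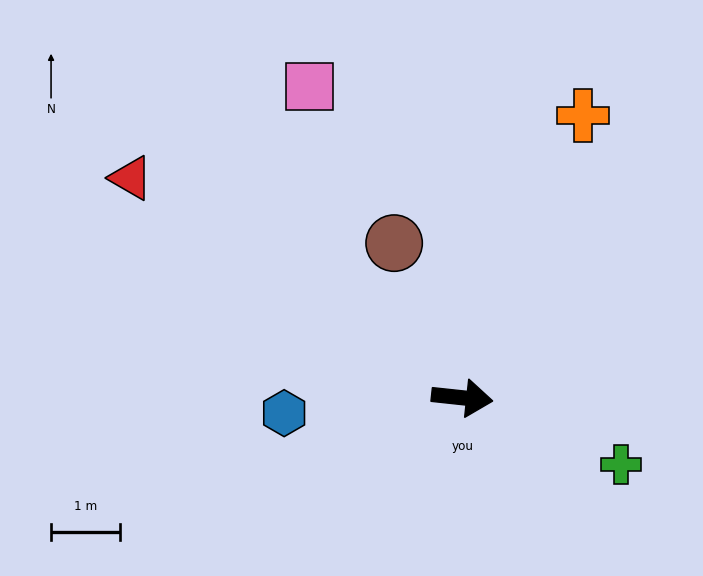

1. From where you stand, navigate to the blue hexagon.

turn right 169°, forward 2.6 m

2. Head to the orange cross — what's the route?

turn left 73°, forward 4.4 m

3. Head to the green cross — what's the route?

turn right 17°, forward 2.5 m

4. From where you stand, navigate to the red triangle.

turn left 153°, forward 5.7 m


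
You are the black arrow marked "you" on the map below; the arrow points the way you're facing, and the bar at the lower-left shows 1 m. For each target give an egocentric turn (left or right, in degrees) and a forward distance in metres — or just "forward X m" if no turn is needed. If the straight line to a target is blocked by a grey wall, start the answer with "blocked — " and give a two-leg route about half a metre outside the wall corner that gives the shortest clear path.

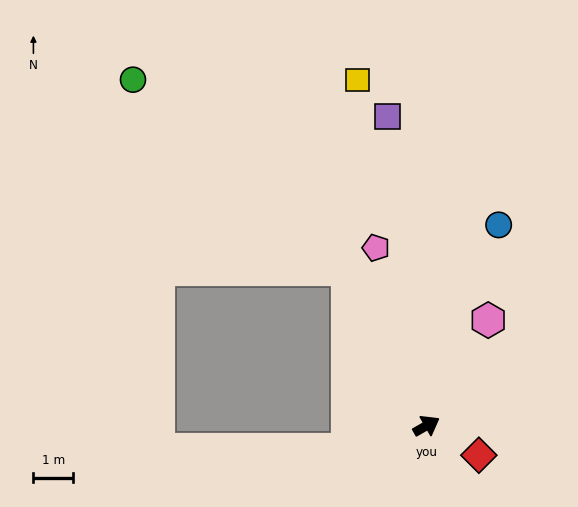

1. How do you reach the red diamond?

turn right 59°, forward 1.5 m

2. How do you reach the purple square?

turn left 67°, forward 7.8 m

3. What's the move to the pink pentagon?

turn left 76°, forward 4.7 m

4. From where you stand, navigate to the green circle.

blocked — turn left 87°, forward 4.4 m, then turn left 22°, forward 7.2 m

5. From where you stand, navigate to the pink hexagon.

turn left 30°, forward 3.1 m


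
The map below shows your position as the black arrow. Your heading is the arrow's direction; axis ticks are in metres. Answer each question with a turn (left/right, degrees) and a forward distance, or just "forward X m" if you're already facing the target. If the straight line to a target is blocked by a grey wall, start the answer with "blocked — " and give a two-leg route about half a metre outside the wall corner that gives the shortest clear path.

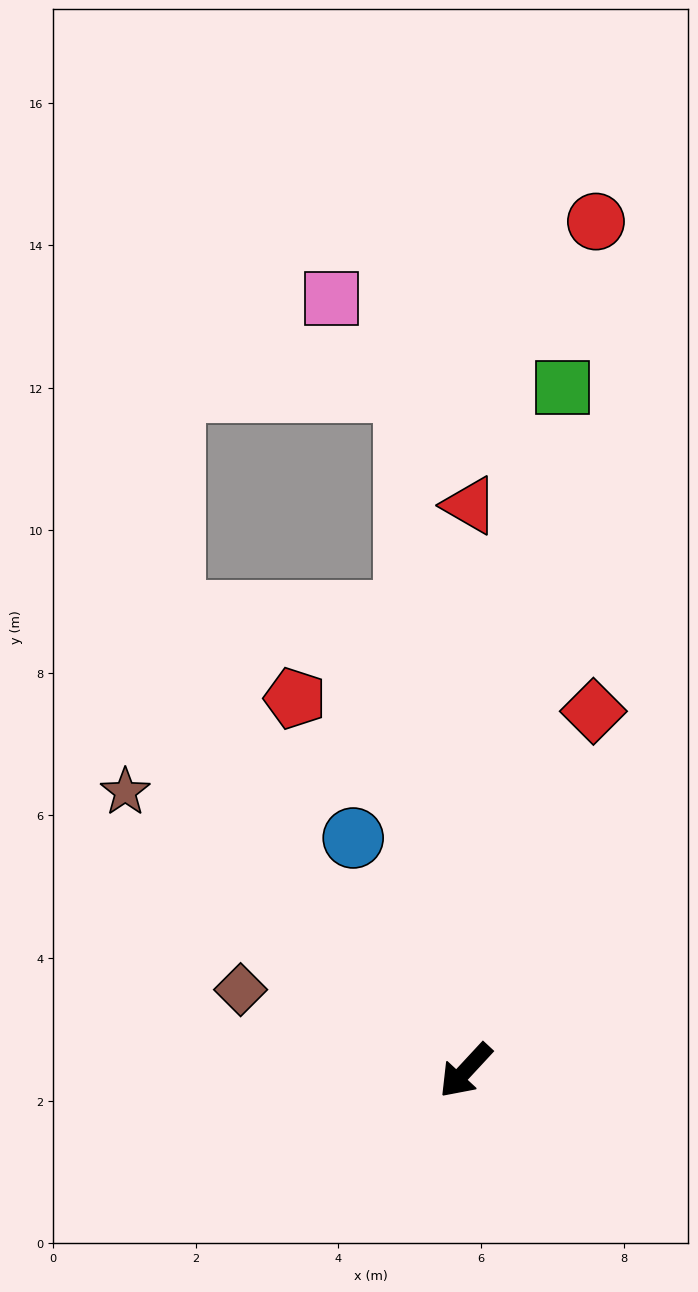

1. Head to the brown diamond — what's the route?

turn right 67°, forward 3.4 m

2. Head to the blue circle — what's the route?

turn right 111°, forward 3.6 m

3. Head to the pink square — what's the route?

blocked — turn right 132°, forward 9.6 m, then turn left 33°, forward 1.7 m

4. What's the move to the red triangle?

turn right 138°, forward 7.9 m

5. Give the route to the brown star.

turn right 86°, forward 6.2 m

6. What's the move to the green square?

turn right 145°, forward 9.7 m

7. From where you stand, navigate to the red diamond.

turn right 157°, forward 5.3 m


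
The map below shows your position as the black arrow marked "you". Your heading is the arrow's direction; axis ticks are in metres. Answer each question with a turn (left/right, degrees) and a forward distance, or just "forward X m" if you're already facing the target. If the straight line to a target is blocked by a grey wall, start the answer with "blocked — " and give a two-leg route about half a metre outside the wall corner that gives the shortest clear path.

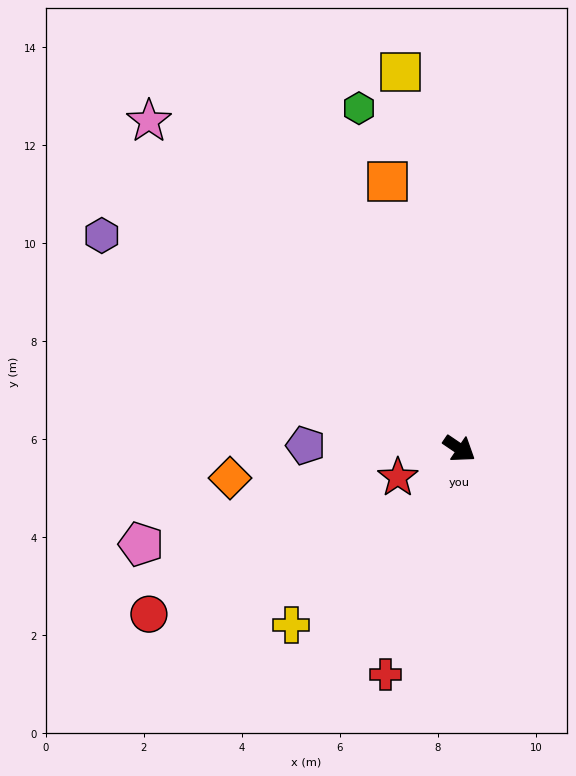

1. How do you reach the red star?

turn right 121°, forward 1.4 m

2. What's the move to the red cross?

turn right 74°, forward 4.8 m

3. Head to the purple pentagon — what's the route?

turn right 147°, forward 3.1 m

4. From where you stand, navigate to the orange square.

turn left 139°, forward 5.6 m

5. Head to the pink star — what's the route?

turn left 168°, forward 9.2 m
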